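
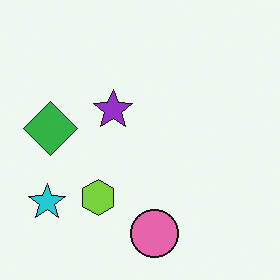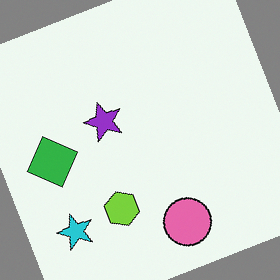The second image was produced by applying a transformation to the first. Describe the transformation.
It was rotated counter-clockwise by a clearly visible amount.

Every shape is tilted by the same angle and the image corners show triangular fill wedges — a whole-image rotation by a non-right angle.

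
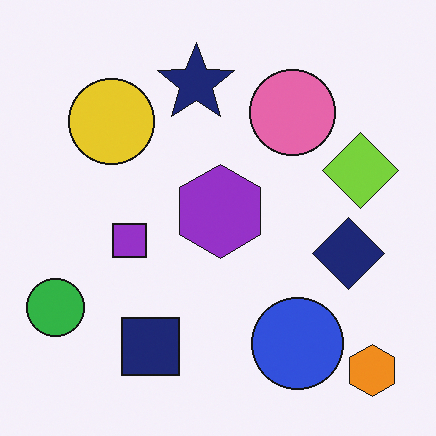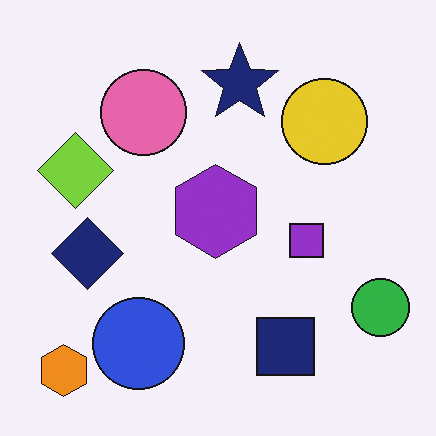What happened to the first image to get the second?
This is the original image flipped horizontally (left ↔ right).

The green circle is in the bottom-left of the first image and the bottom-right of the second — shapes on opposite sides of the vertical midline have swapped in a mirror flip.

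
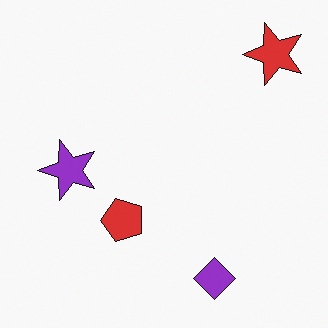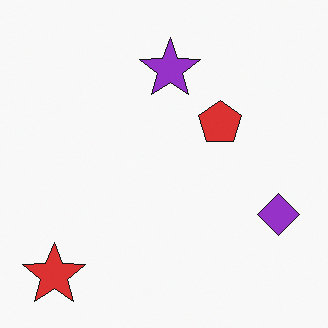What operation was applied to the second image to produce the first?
The first image is the second transposed (reflected across the top-left ↔ bottom-right diagonal).

Shapes have swapped their row and column positions — what was in the top-right is now in the bottom-left — a diagonal reflection.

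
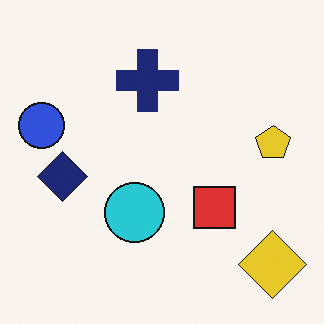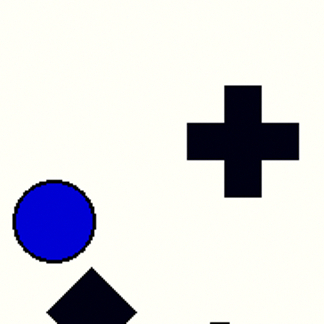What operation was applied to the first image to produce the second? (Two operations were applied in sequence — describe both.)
Boosted in contrast, then cropped tightly and scaled back up.

Tones are pushed away from mid-grey across the whole image — a global contrast change. The visible shapes are larger and the field of view is narrower; shapes near the original edges may be partly or wholly outside the frame — a crop-and-rescale.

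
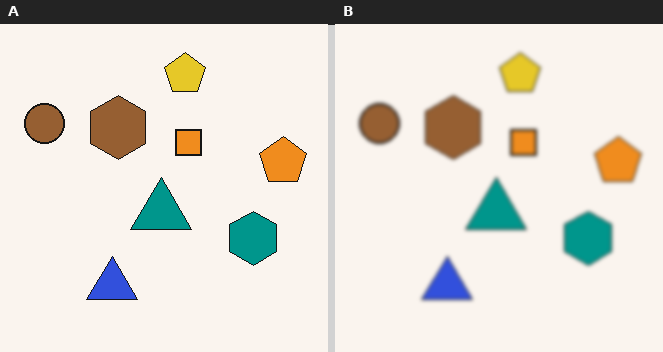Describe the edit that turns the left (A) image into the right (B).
Given a subtle gaussian blur.

Shape edges and outlines are uniformly softened across the whole image.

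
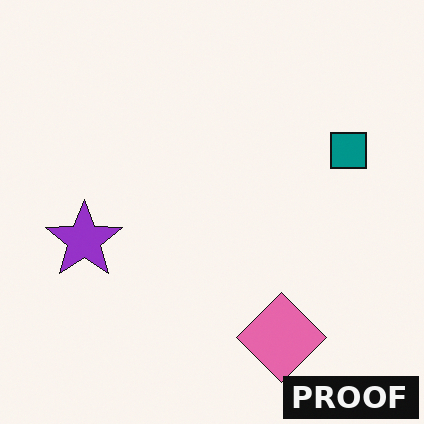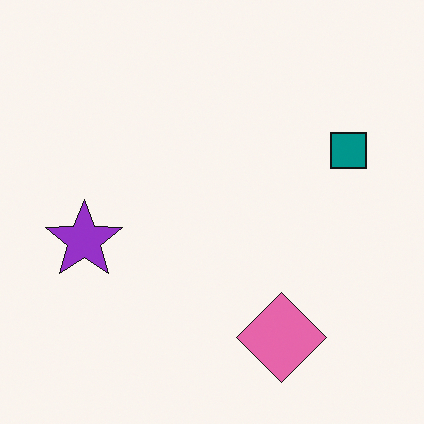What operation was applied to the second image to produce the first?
The first image is the second watermarked with the text "PROOF" in the lower-right corner.

A dark label reading "PROOF" appears in the lower-right corner.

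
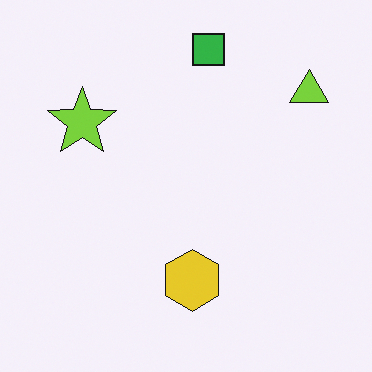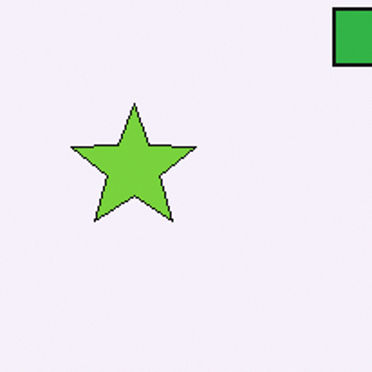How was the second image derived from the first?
The image was cropped tightly and scaled back up.

The visible shapes are larger and the field of view is narrower; shapes near the original edges may be partly or wholly outside the frame — a crop-and-rescale.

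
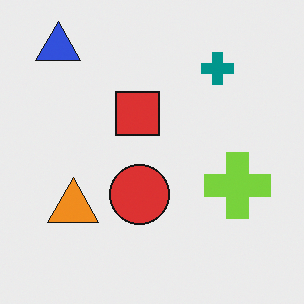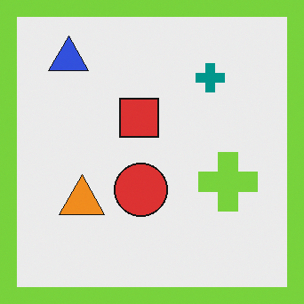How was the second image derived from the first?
It was framed with a lime border.

A solid lime frame runs around the edge of the second image, with the content slightly shrunk inside it.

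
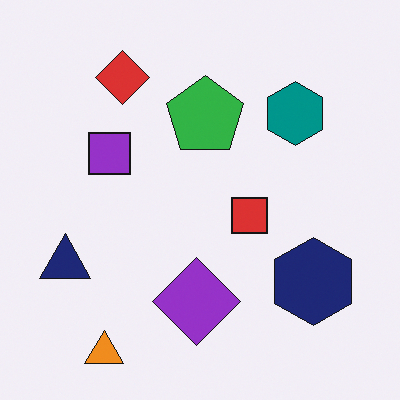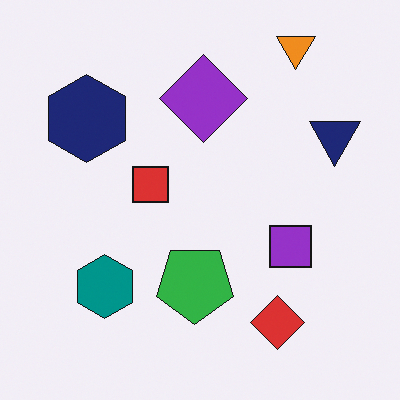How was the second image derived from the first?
The transformation is: rotated 180°.

The orange triangle sits in the bottom-left of the first image and the top-right of the second — consistent with a whole-image 180° rotation.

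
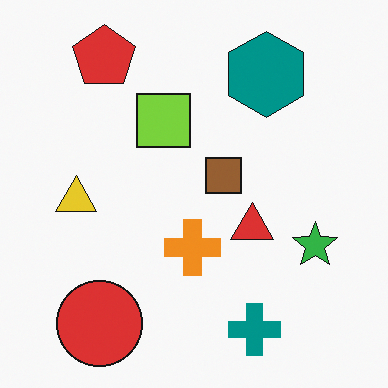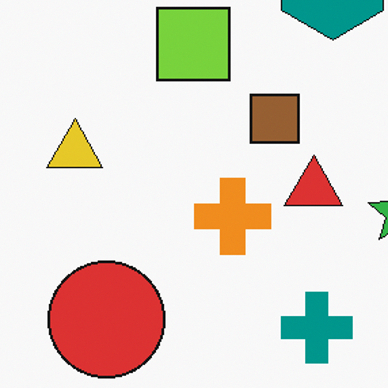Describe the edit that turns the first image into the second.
The image was cropped slightly and scaled back up.

The visible shapes are larger and the field of view is narrower; shapes near the original edges may be partly or wholly outside the frame — a crop-and-rescale.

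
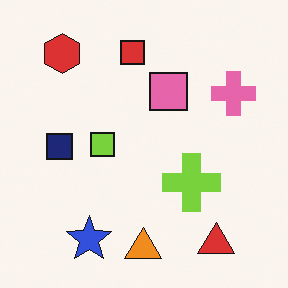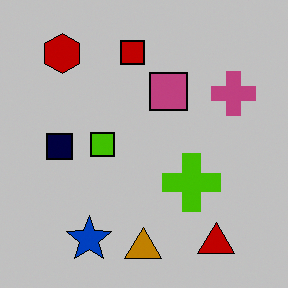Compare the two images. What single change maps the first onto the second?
The transformation is: aggressively posterized.

Each flat color has snapped to a coarser quantized level — most visibly, the near-white background has dropped to a flat grey.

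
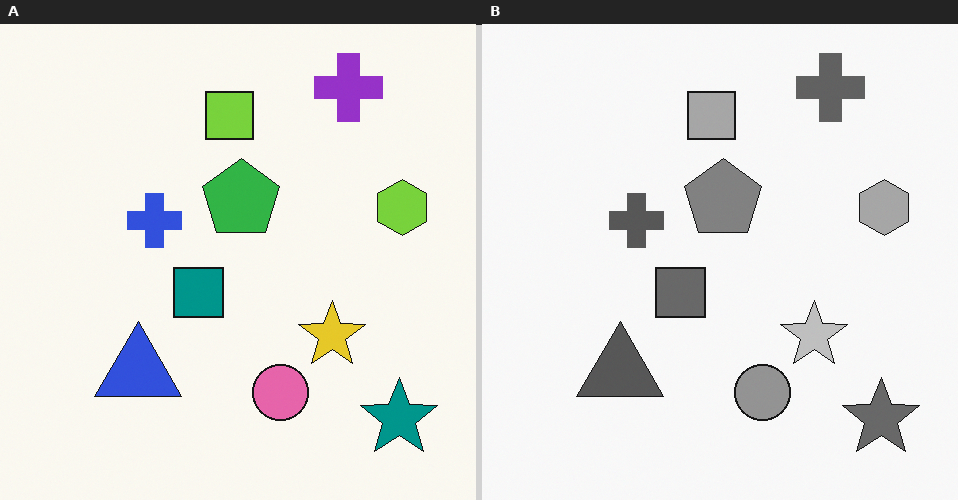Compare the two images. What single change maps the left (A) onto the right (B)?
The transformation is: converted to grayscale.

All color is removed — every shape is now a shade of grey.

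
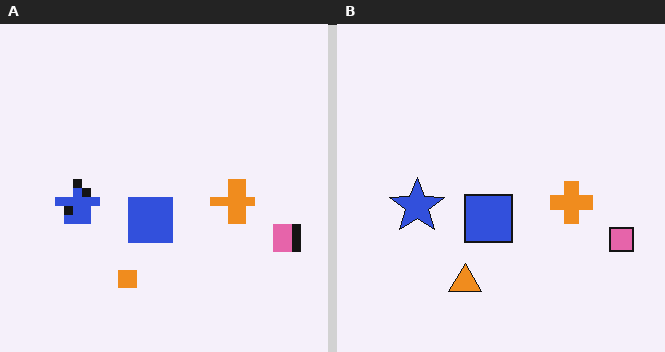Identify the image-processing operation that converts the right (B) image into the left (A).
It was coarsely pixelated.

Shapes are reduced to large square blocks; fine edges and outlines are lost — a downscale-then-upscale (mosaic) effect.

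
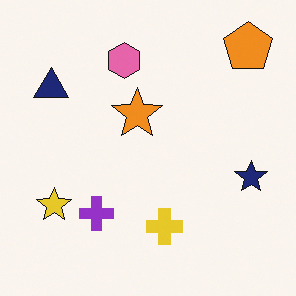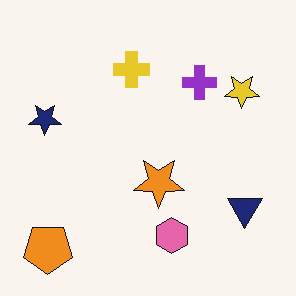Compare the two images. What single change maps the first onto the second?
Rotated 180°.

The orange pentagon sits in the top-right of the first image and the bottom-left of the second — consistent with a whole-image 180° rotation.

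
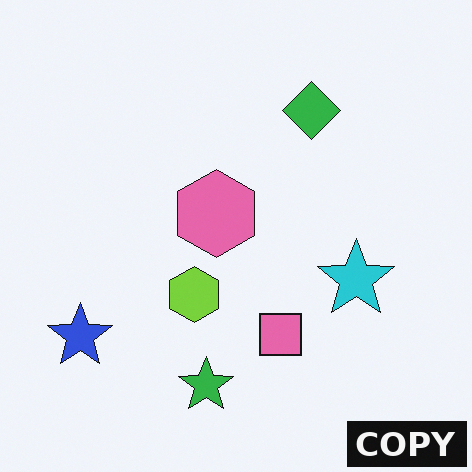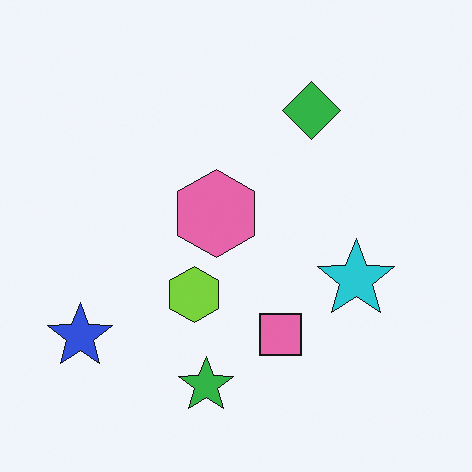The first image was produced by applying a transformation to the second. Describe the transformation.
This is the original image watermarked with the text "COPY" in the lower-right corner.

A dark label reading "COPY" appears in the lower-right corner.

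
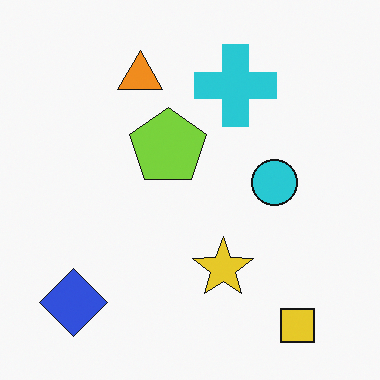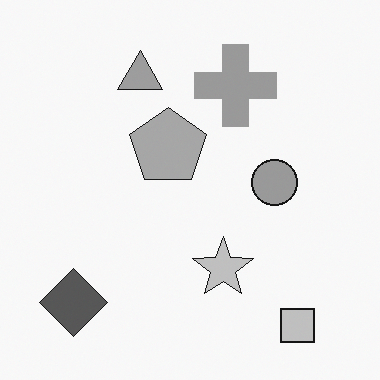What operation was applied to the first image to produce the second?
This is the original image converted to grayscale.

All color is removed — every shape is now a shade of grey.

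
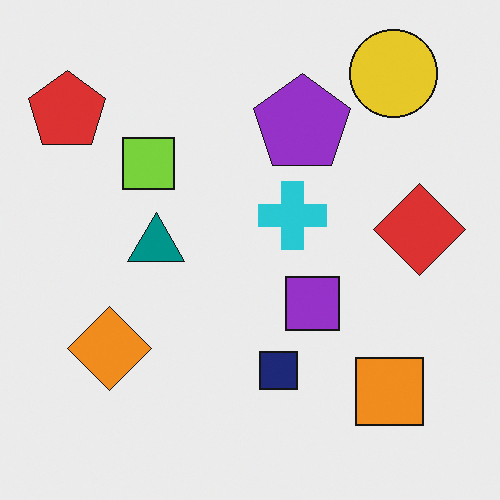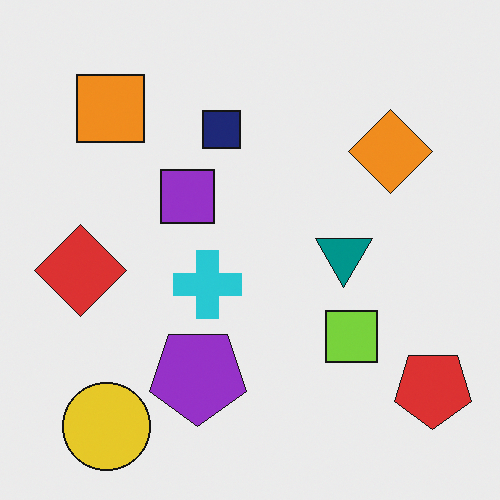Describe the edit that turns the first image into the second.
Rotated 180°.

The red pentagon sits in the top-left of the first image and the bottom-right of the second — consistent with a whole-image 180° rotation.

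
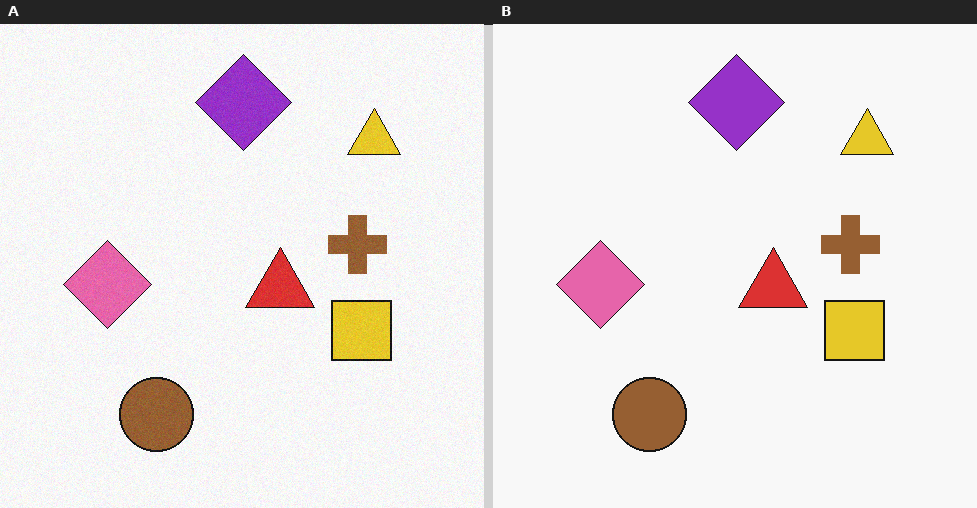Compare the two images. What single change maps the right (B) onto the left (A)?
The left (A) image is the right (B) degraded with a light layer of grain.

Random speckle covers the whole image, including the flat background.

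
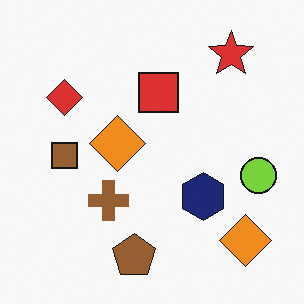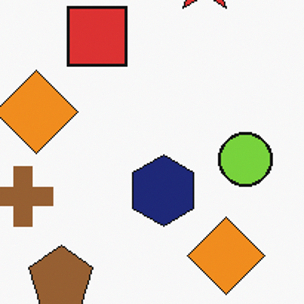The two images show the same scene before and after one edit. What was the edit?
Cropped to a modestly smaller region and rescaled.

The visible shapes are larger and the field of view is narrower; shapes near the original edges may be partly or wholly outside the frame — a crop-and-rescale.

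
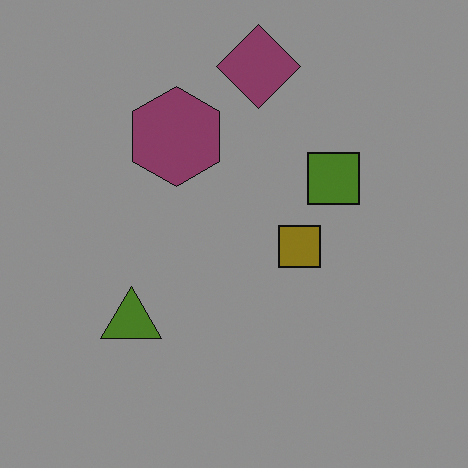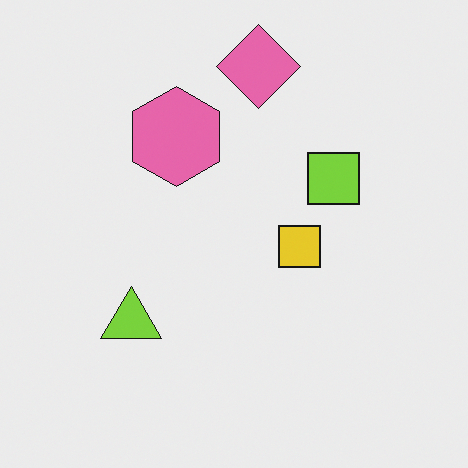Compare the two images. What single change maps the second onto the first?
This is the original image substantially darkened.

Every pixel — background and shapes alike — is uniformly darkened.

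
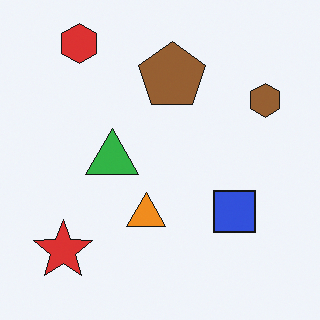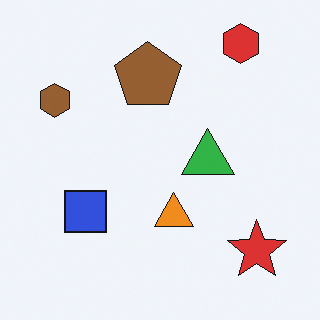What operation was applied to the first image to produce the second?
This is the original image flipped horizontally (left ↔ right).

The brown hexagon is in the top-right of the first image and the top-left of the second — shapes on opposite sides of the vertical midline have swapped in a mirror flip.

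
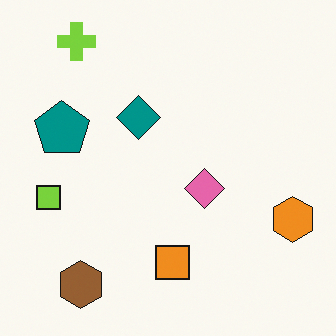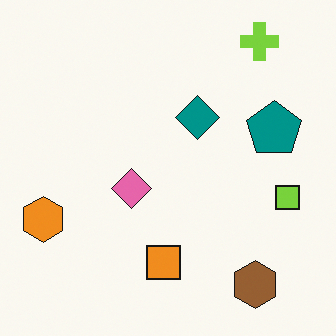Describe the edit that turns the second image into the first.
The first image is the second flipped horizontally (left ↔ right).

The orange hexagon is in the left of the second image and the right of the first — shapes on opposite sides of the vertical midline have swapped in a mirror flip.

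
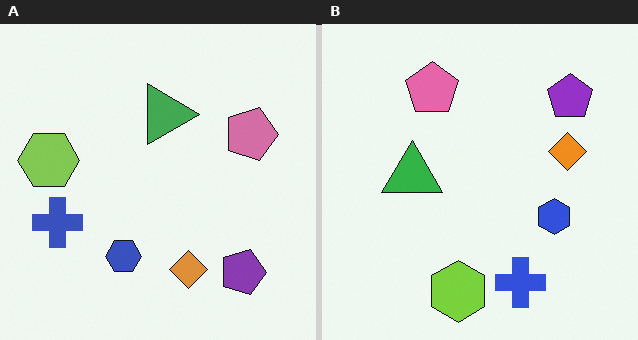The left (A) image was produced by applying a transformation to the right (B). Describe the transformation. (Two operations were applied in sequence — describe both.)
Rotated 90° clockwise, then slightly desaturated.

The purple pentagon sits in the top-right of the right (B) image and the bottom-right of the left (A) — consistent with a whole-image 90° clockwise rotation. All colors are more muted and greyish — a global saturation change.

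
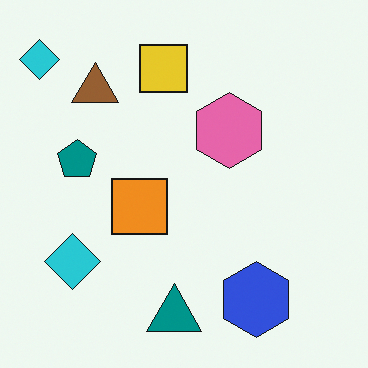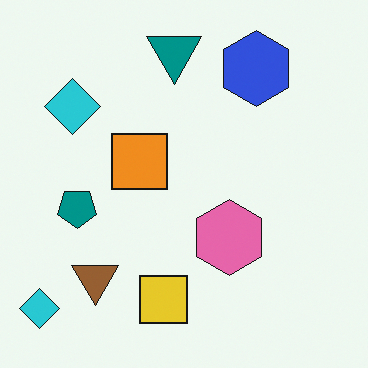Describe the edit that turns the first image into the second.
The image was flipped vertically (top ↔ bottom).

The teal triangle is in the bottom of the first image and the top of the second — shapes on opposite sides of the horizontal midline have swapped in a mirror flip.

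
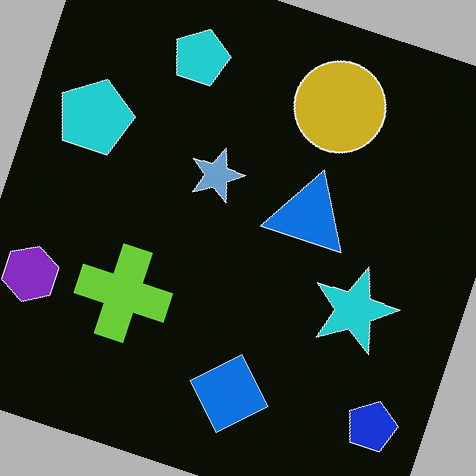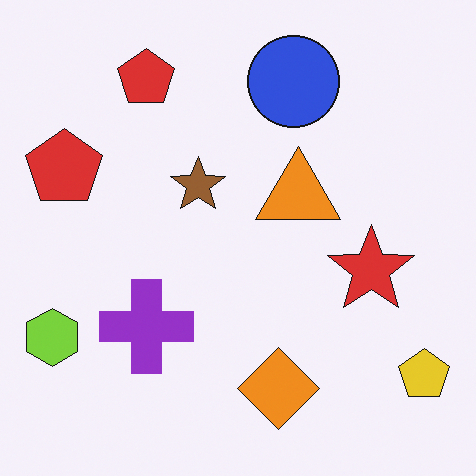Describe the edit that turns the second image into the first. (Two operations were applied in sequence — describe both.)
The transformation is: color-inverted (negative), then rotated clockwise by a clearly visible amount.

The light background has become dark and every shape's color is its complement — a photographic negative. Every shape is tilted by the same angle and the image corners show triangular fill wedges — a whole-image rotation by a non-right angle.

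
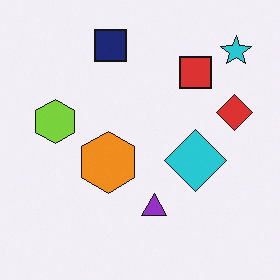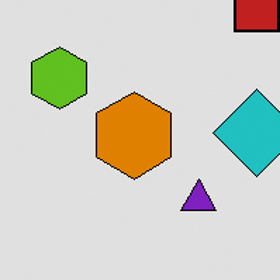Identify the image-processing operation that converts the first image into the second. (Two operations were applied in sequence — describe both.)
The second image is the first moderately posterized, then cropped to a modestly smaller region and rescaled.

Each flat color has snapped to a coarser quantized level — most visibly, the near-white background has dropped to a flat grey. The visible shapes are larger and the field of view is narrower; shapes near the original edges may be partly or wholly outside the frame — a crop-and-rescale.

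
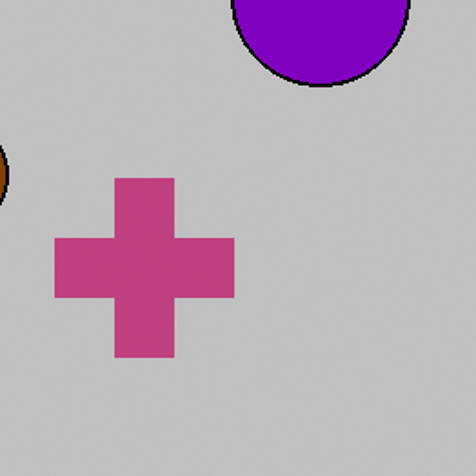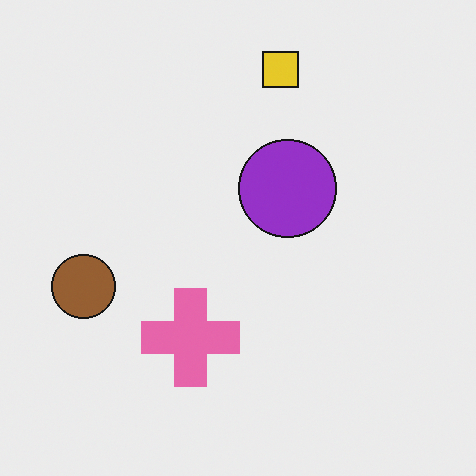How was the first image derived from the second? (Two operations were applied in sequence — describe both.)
Heavily posterized to just a handful of flat colors, then cropped to a noticeably smaller region and rescaled.

Each flat color has snapped to a coarser quantized level — most visibly, the near-white background has dropped to a flat grey. The visible shapes are larger and the field of view is narrower; shapes near the original edges may be partly or wholly outside the frame — a crop-and-rescale.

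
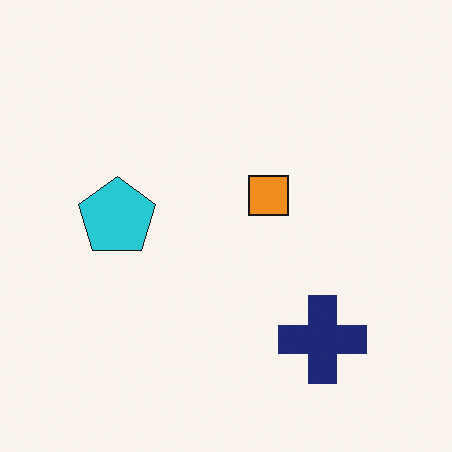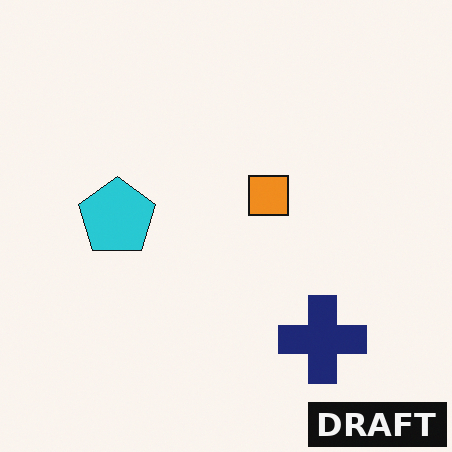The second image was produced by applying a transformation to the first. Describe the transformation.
This is the original image watermarked with the text "DRAFT" in the lower-right corner.

A dark label reading "DRAFT" appears in the lower-right corner.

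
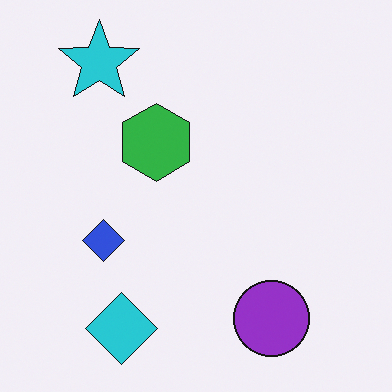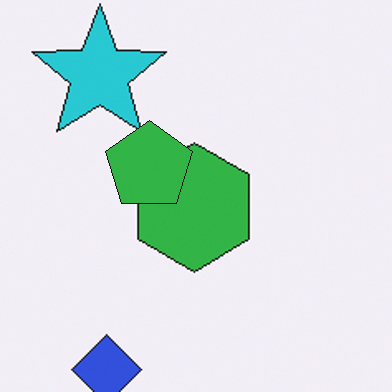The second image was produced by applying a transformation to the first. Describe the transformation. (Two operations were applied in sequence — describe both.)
The transformation is: cropped tightly and scaled back up, then overlaid with an additional green pentagon.

The visible shapes are larger and the field of view is narrower; shapes near the original edges may be partly or wholly outside the frame — a crop-and-rescale. A green pentagon appears in the second image that is absent from the first.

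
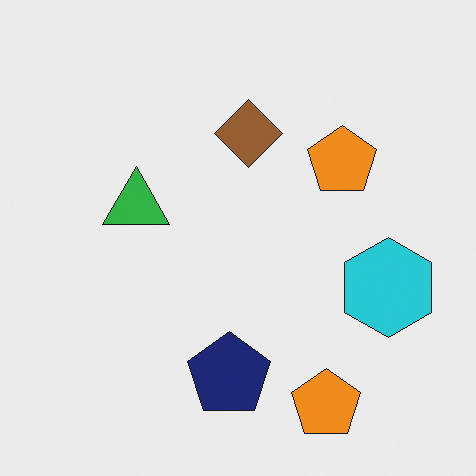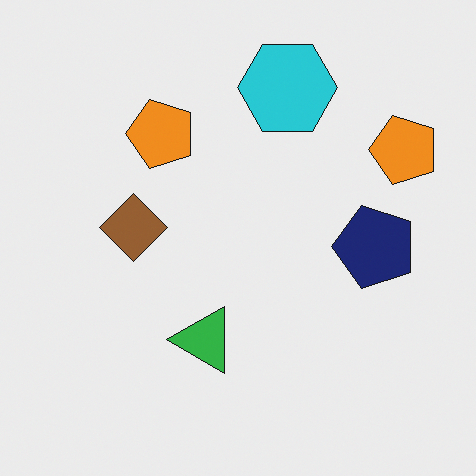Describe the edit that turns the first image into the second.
The image was rotated 90° counter-clockwise.

The cyan hexagon sits in the right of the first image and the top of the second — consistent with a whole-image 90° counter-clockwise rotation.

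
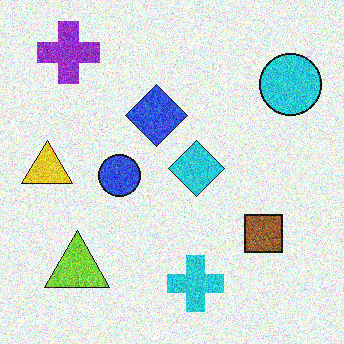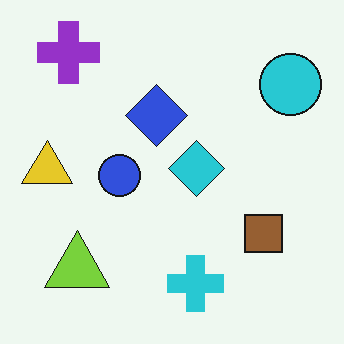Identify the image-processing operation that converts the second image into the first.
Degraded with strong gaussian noise.

Random speckle covers the whole image, including the flat background.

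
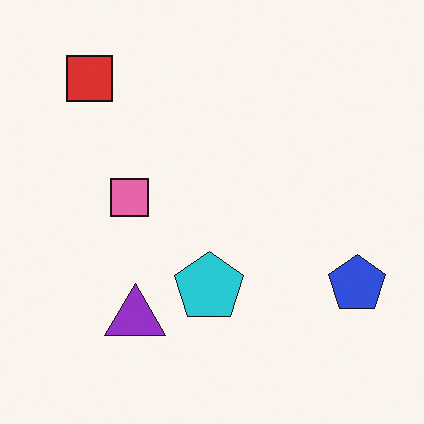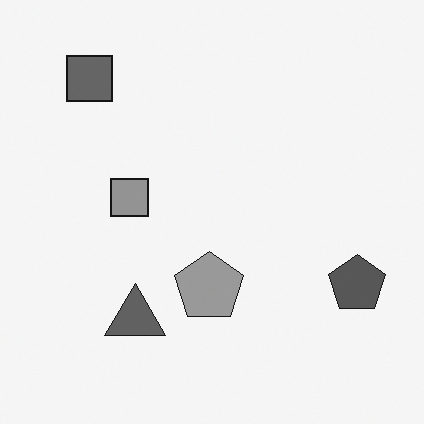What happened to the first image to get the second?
Converted to grayscale.

All color is removed — every shape is now a shade of grey.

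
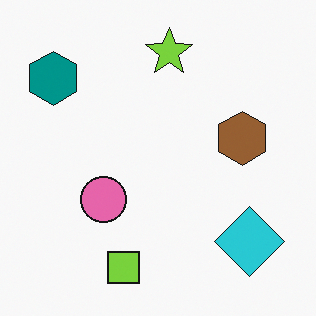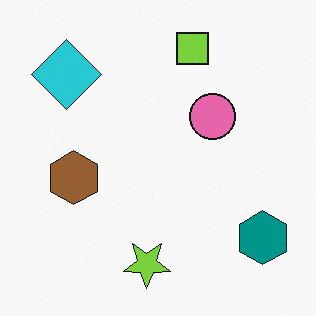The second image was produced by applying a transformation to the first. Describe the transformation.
This is the original image rotated 180°.

The teal hexagon sits in the top-left of the first image and the bottom-right of the second — consistent with a whole-image 180° rotation.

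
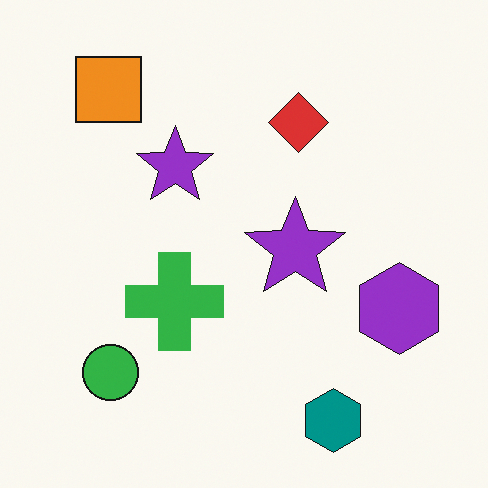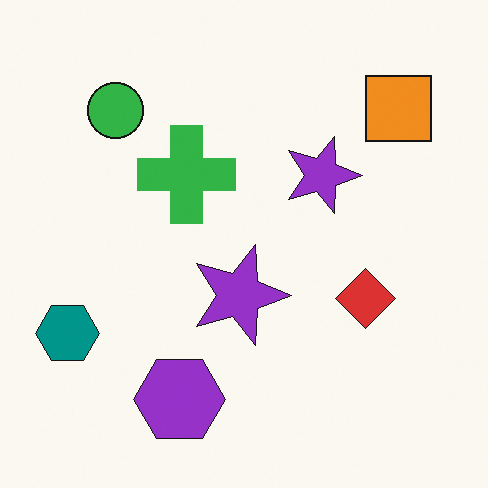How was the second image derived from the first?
The second image is the first rotated 90° clockwise.

The orange square sits in the top-left of the first image and the top-right of the second — consistent with a whole-image 90° clockwise rotation.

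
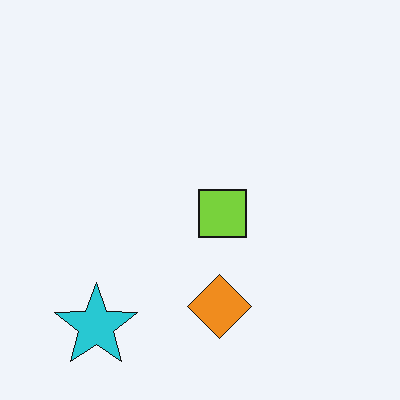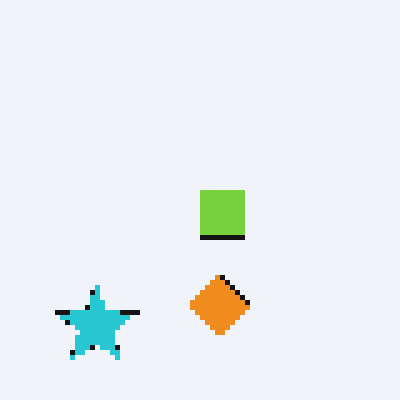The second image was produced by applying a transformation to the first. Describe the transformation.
The transformation is: mildly pixelated.

Shapes are reduced to large square blocks; fine edges and outlines are lost — a downscale-then-upscale (mosaic) effect.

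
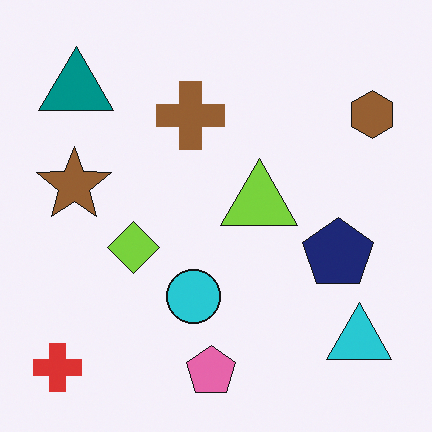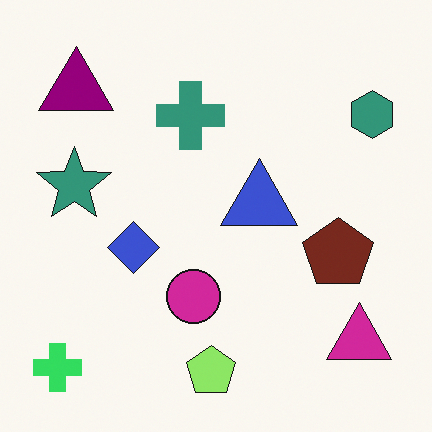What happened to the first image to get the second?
The transformation is: hue-shifted by a moderate amount.

Every shape's color has rotated by the same amount around the hue wheel — a uniform hue shift.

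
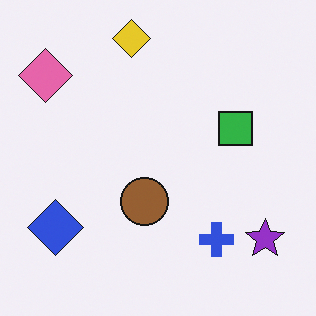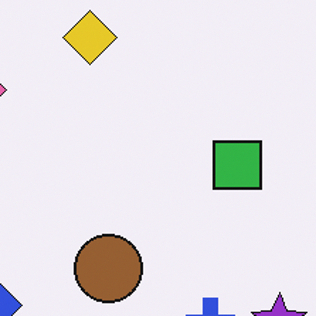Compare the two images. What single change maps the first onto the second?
It was cropped slightly and scaled back up.

The visible shapes are larger and the field of view is narrower; shapes near the original edges may be partly or wholly outside the frame — a crop-and-rescale.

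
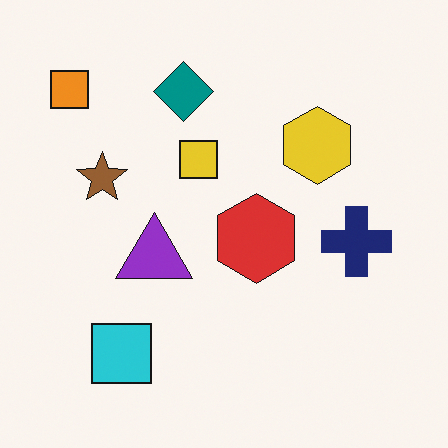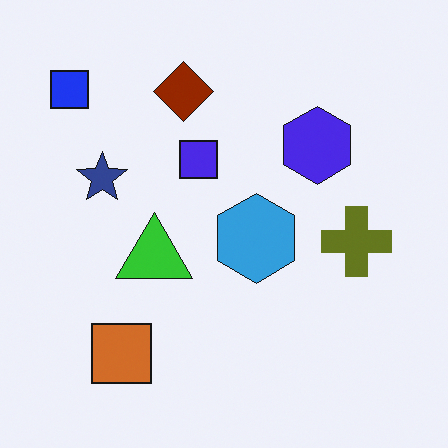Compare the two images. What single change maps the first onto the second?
This is the original image hue-shifted through roughly half the color wheel.

Every shape's color has rotated by the same amount around the hue wheel — a uniform hue shift.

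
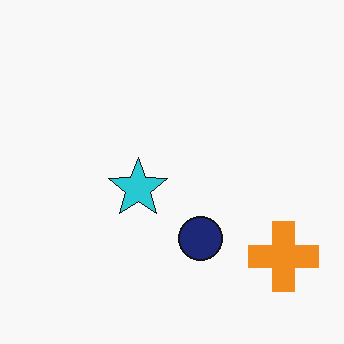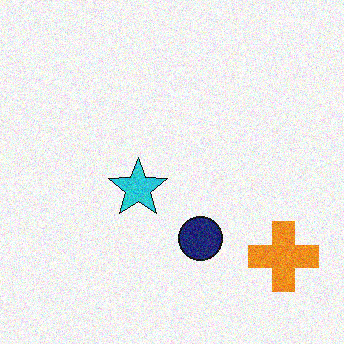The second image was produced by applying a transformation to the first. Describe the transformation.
The second image is the first degraded with moderate additive noise.

Random speckle covers the whole image, including the flat background.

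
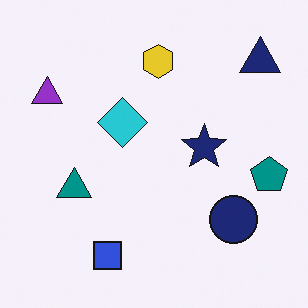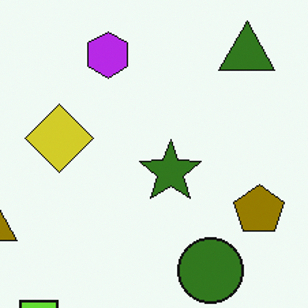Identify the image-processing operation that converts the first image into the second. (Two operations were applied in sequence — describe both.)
This is the original image hue-shifted through roughly half the color wheel, then cropped to a modestly smaller region and rescaled.

Every shape's color has rotated by the same amount around the hue wheel — a uniform hue shift. The visible shapes are larger and the field of view is narrower; shapes near the original edges may be partly or wholly outside the frame — a crop-and-rescale.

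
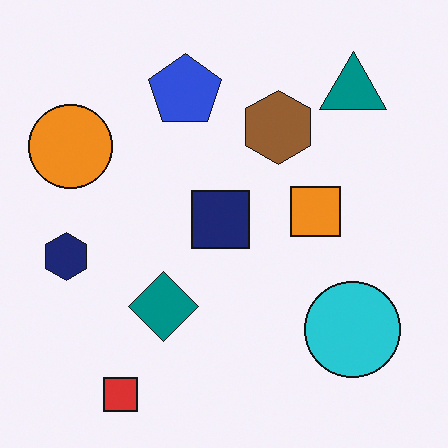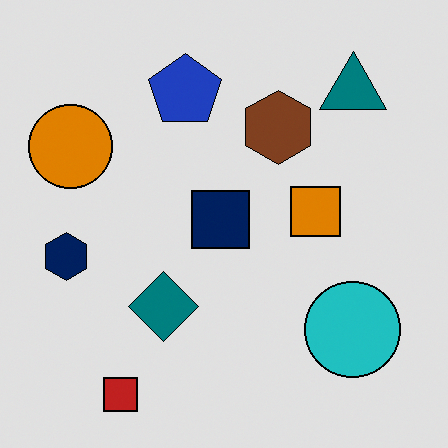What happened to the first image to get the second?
It was moderately posterized.

Each flat color has snapped to a coarser quantized level — most visibly, the near-white background has dropped to a flat grey.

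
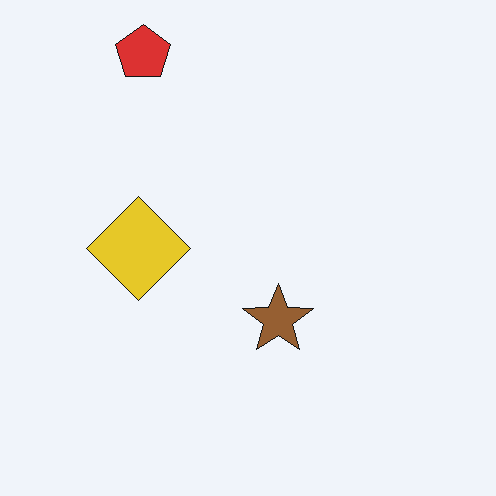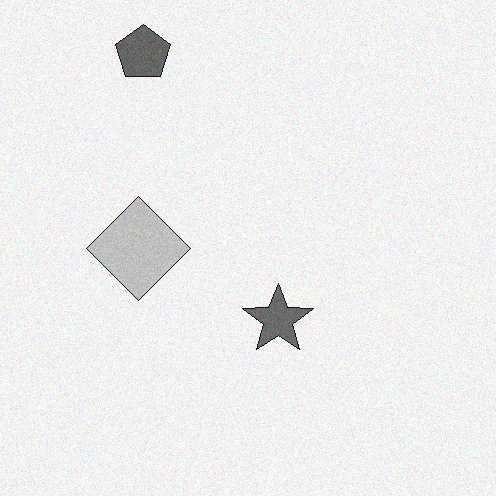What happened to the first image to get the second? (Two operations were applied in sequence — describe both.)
The transformation is: converted to grayscale, then degraded with subtle gaussian noise.

All color is removed — every shape is now a shade of grey. Random speckle covers the whole image, including the flat background.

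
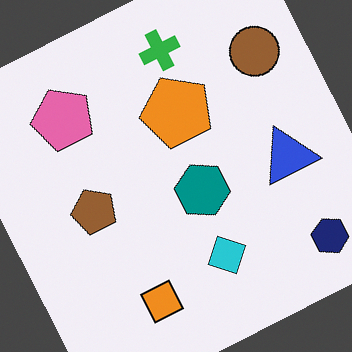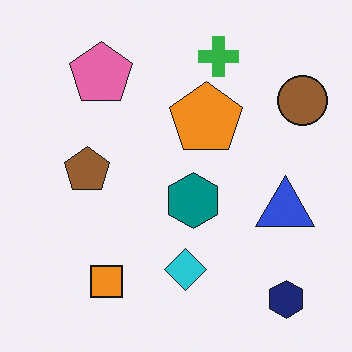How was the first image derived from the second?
Rotated counter-clockwise by a moderate amount.

Every shape is tilted by the same angle and the image corners show triangular fill wedges — a whole-image rotation by a non-right angle.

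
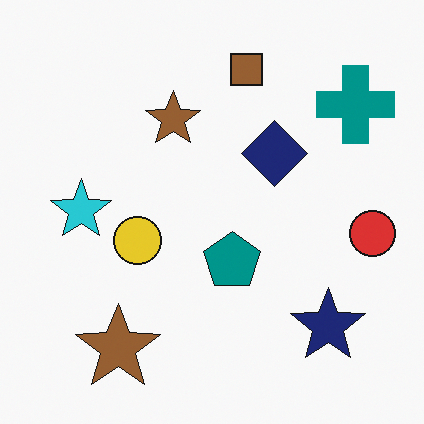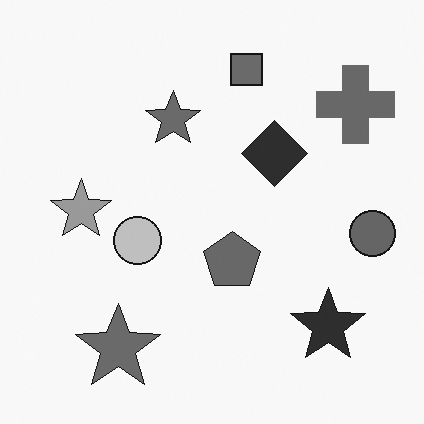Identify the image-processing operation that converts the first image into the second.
This is the original image converted to grayscale.

All color is removed — every shape is now a shade of grey.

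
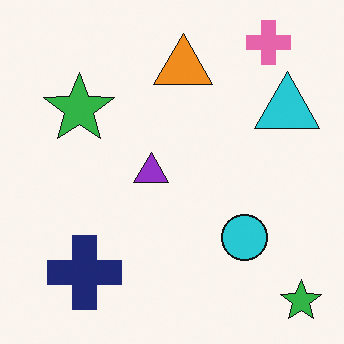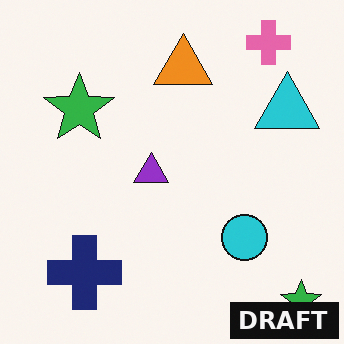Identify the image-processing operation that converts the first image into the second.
Watermarked with the text "DRAFT" in the lower-right corner.

A dark label reading "DRAFT" appears in the lower-right corner.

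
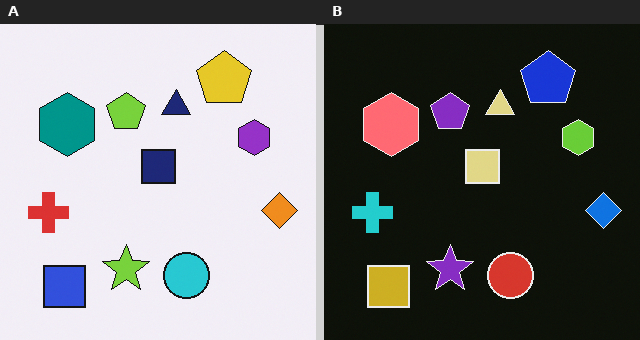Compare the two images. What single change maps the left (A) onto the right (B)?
It was color-inverted (negative).

The light background has become dark and every shape's color is its complement — a photographic negative.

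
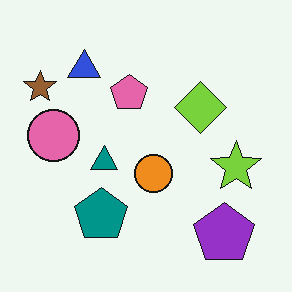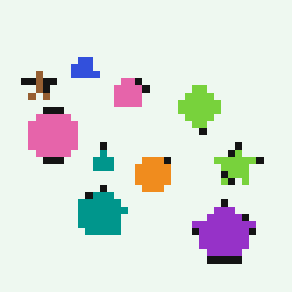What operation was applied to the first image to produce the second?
Pixelated into visible square blocks.

Shapes are reduced to large square blocks; fine edges and outlines are lost — a downscale-then-upscale (mosaic) effect.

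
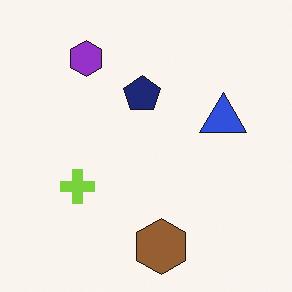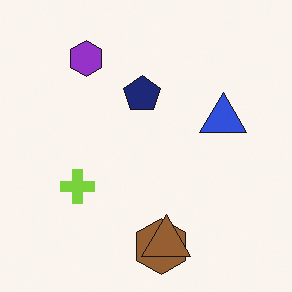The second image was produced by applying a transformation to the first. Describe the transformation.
The second image is the first overlaid with an additional brown triangle.

A brown triangle appears in the second image that is absent from the first.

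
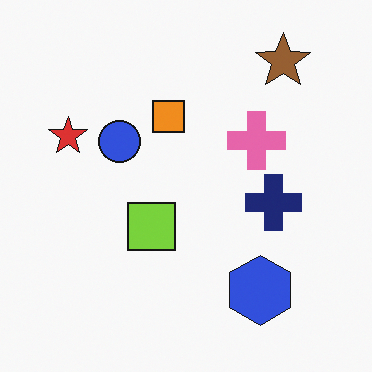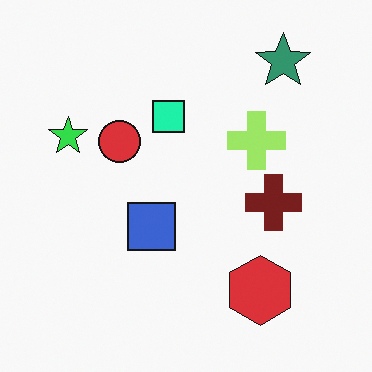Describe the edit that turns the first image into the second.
It was hue-shifted by a moderate amount.

Every shape's color has rotated by the same amount around the hue wheel — a uniform hue shift.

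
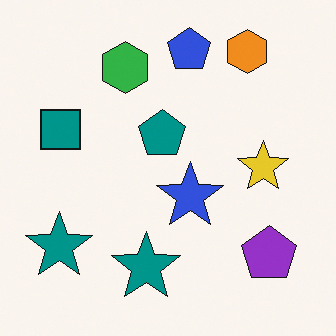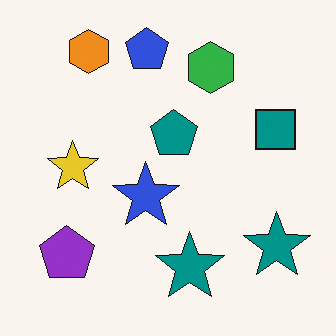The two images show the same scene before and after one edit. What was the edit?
This is the original image flipped horizontally (left ↔ right).

The teal square is in the left of the first image and the right of the second — shapes on opposite sides of the vertical midline have swapped in a mirror flip.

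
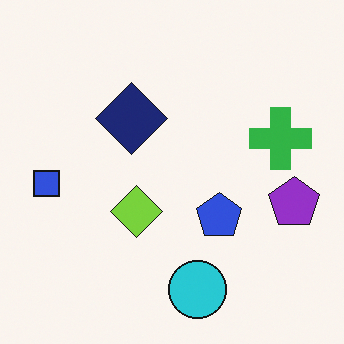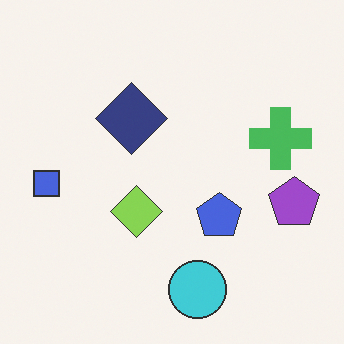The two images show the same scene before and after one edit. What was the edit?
It was given slightly reduced contrast.

Tones are pushed toward mid-grey across the whole image — a global contrast change.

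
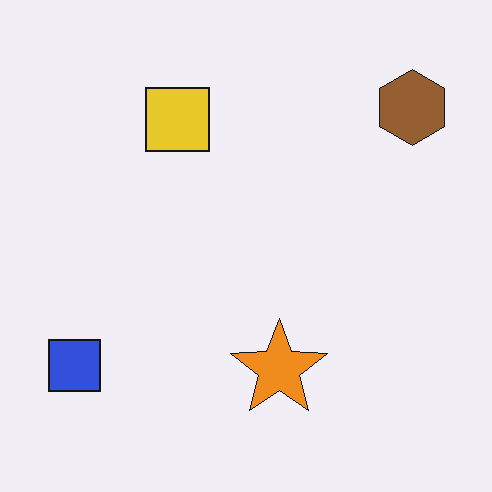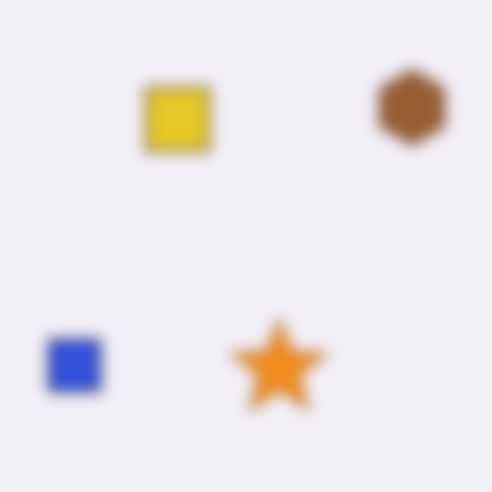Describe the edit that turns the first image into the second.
The image was heavily blurred.

Shape edges and outlines are uniformly softened across the whole image.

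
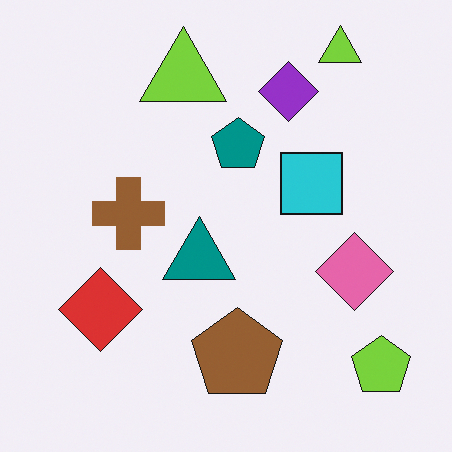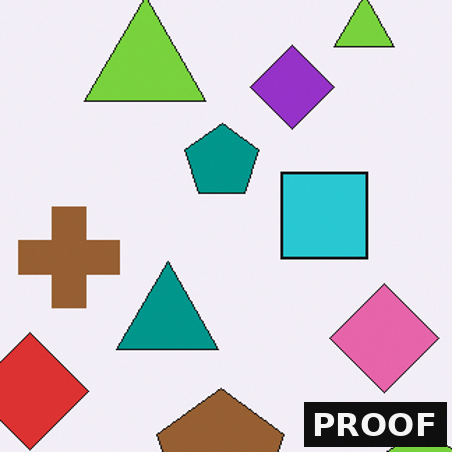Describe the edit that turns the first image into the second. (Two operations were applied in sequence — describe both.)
The transformation is: cropped slightly and scaled back up, then watermarked with the text "PROOF" in the lower-right corner.

The visible shapes are larger and the field of view is narrower; shapes near the original edges may be partly or wholly outside the frame — a crop-and-rescale. A dark label reading "PROOF" appears in the lower-right corner.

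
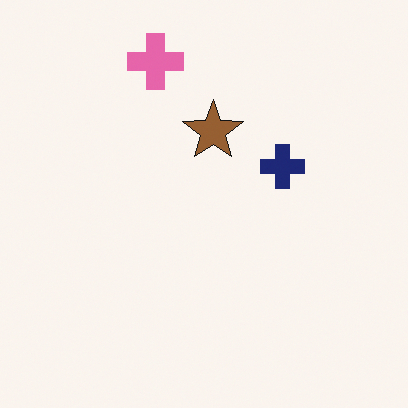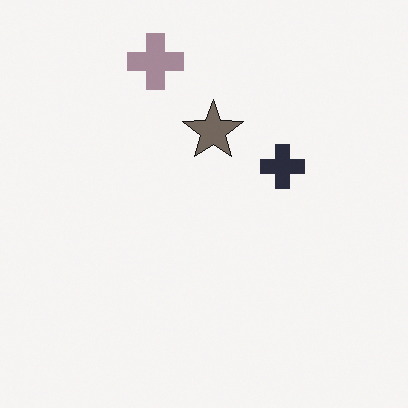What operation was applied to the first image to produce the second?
The image was made much more muted (saturation change).

All colors are more muted and greyish — a global saturation change.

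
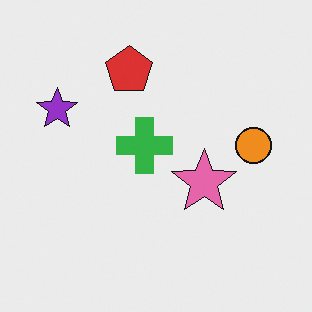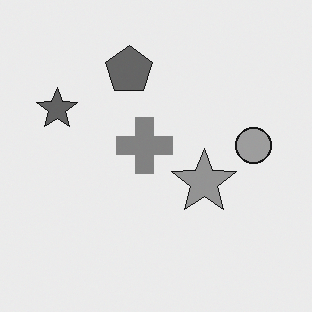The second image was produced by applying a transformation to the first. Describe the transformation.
The transformation is: converted to grayscale.

All color is removed — every shape is now a shade of grey.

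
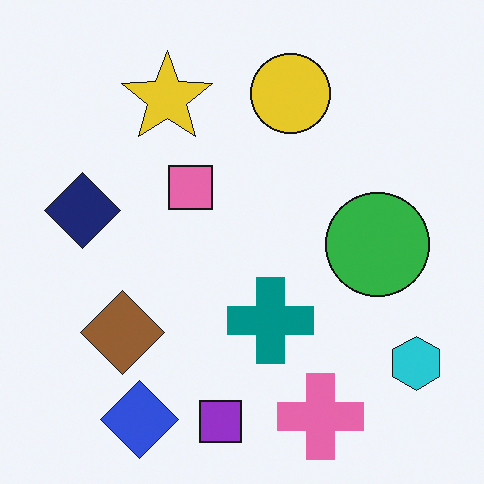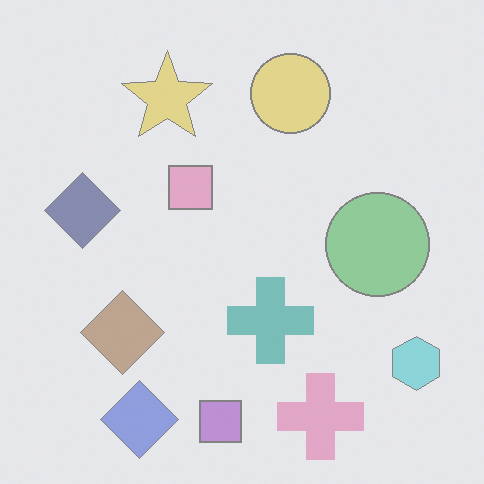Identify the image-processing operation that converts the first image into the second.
This is the original image washed out (contrast reduced).

Tones are pushed toward mid-grey across the whole image — a global contrast change.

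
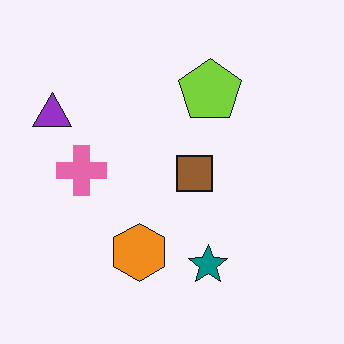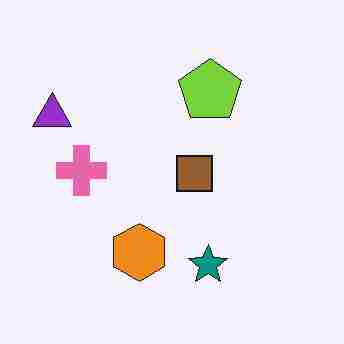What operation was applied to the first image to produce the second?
The transformation is: heavily JPEG-compressed with obvious blocking artifacts.

Blocky 8×8 compression artifacts appear around shape edges and the flat background shows ringing — characteristic JPEG degradation.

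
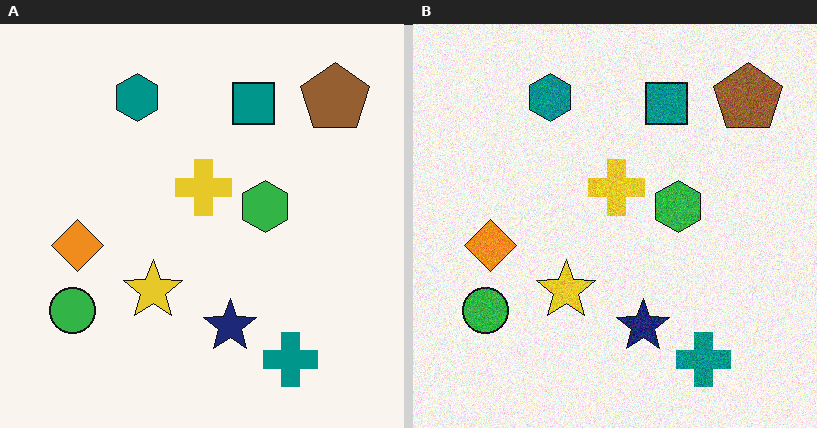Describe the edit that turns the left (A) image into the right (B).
The right (B) image is the left (A) degraded with visible gaussian noise.

Random speckle covers the whole image, including the flat background.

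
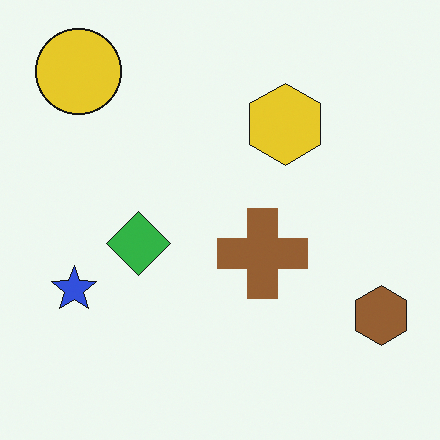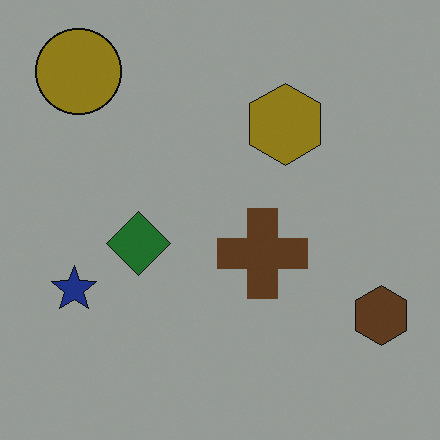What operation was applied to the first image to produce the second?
It was darkened a lot.

Every pixel — background and shapes alike — is uniformly darkened.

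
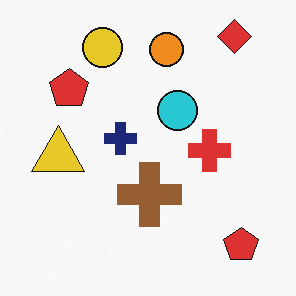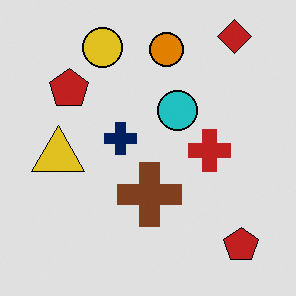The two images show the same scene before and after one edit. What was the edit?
It was moderately posterized.

Each flat color has snapped to a coarser quantized level — most visibly, the near-white background has dropped to a flat grey.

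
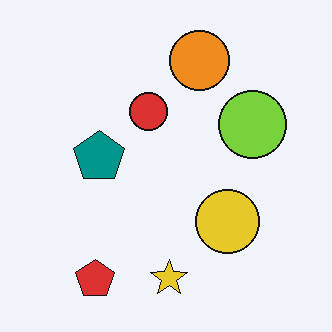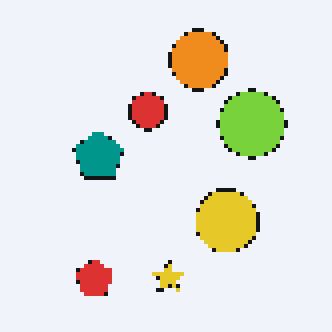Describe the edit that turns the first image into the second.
The transformation is: lightly pixelated (a mild mosaic effect).

Shapes are reduced to large square blocks; fine edges and outlines are lost — a downscale-then-upscale (mosaic) effect.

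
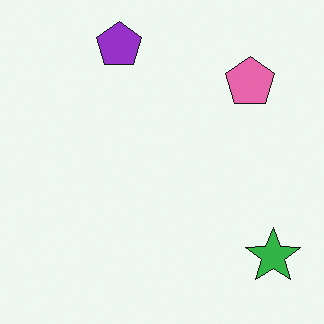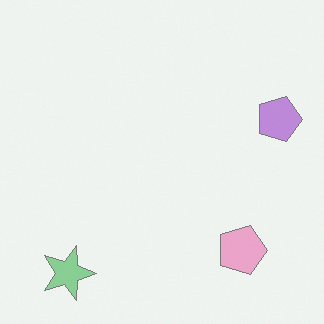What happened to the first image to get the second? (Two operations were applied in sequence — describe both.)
This is the original image rotated 90° clockwise, then washed out (contrast reduced).

The green star sits in the bottom-right of the first image and the bottom-left of the second — consistent with a whole-image 90° clockwise rotation. Tones are pushed toward mid-grey across the whole image — a global contrast change.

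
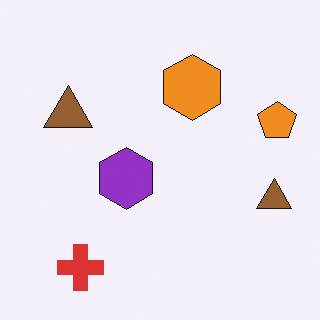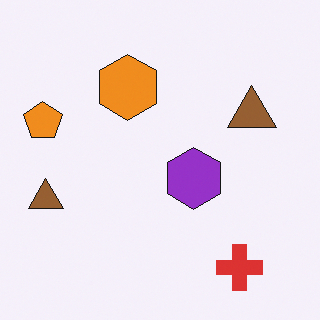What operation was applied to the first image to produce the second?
The image was flipped horizontally (left ↔ right).

The orange pentagon is in the right of the first image and the left of the second — shapes on opposite sides of the vertical midline have swapped in a mirror flip.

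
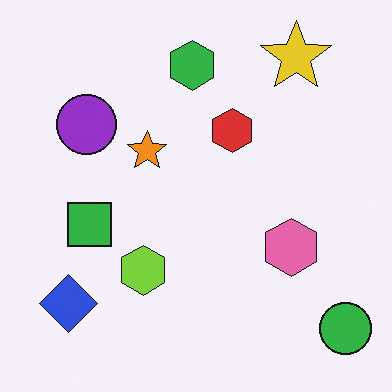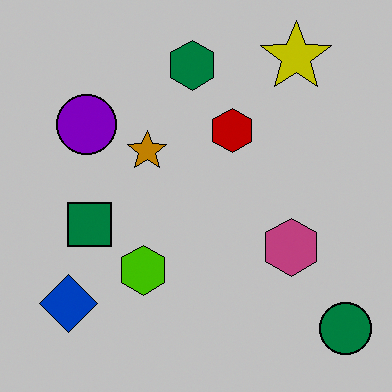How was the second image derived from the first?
The second image is the first heavily posterized to just a handful of flat colors.

Each flat color has snapped to a coarser quantized level — most visibly, the near-white background has dropped to a flat grey.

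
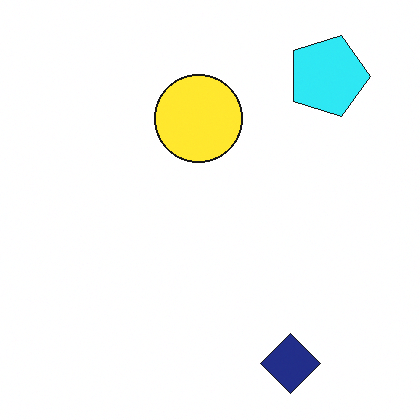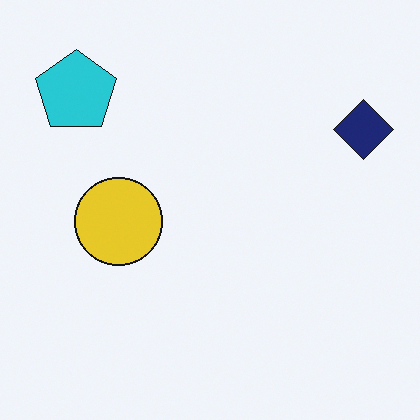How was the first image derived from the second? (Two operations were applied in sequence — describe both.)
This is the original image rotated 90° clockwise, then slightly brightened.

The cyan pentagon sits in the top-left of the second image and the top-right of the first — consistent with a whole-image 90° clockwise rotation. Every pixel — background and shapes alike — is uniformly brightened.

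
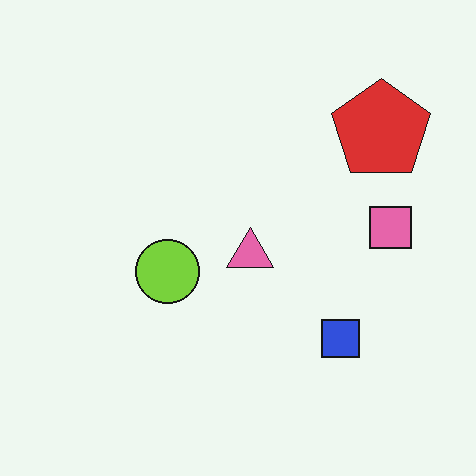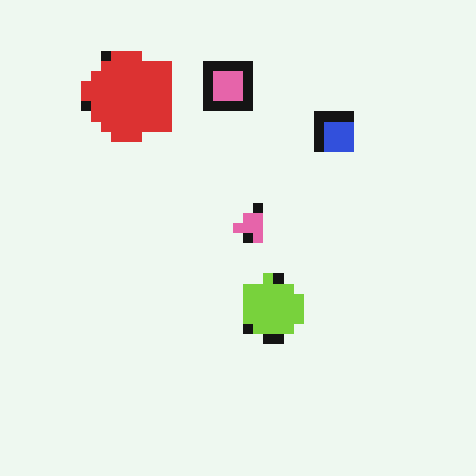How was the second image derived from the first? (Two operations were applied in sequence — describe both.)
The second image is the first heavily pixelated into large blocks, then rotated 90° counter-clockwise.

Shapes are reduced to large square blocks; fine edges and outlines are lost — a downscale-then-upscale (mosaic) effect. The red pentagon sits in the top-right of the first image and the top-left of the second — consistent with a whole-image 90° counter-clockwise rotation.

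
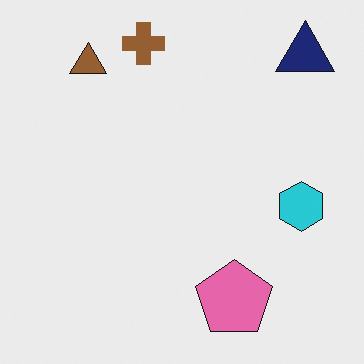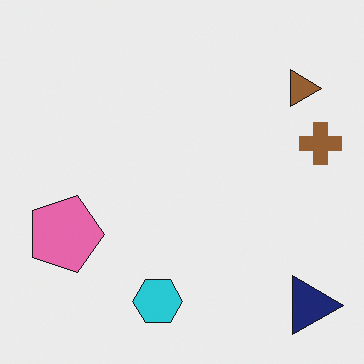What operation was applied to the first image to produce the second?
It was rotated 90° clockwise.

The navy triangle sits in the top-right of the first image and the bottom-right of the second — consistent with a whole-image 90° clockwise rotation.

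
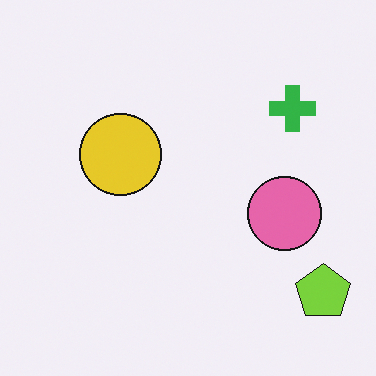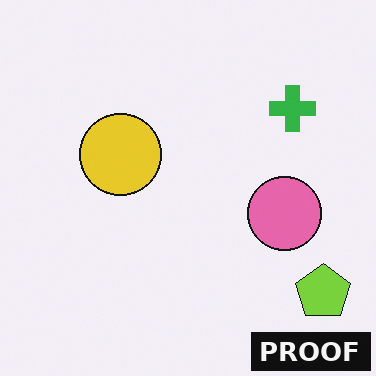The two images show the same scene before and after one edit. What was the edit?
This is the original image watermarked with the text "PROOF" in the lower-right corner.

A dark label reading "PROOF" appears in the lower-right corner.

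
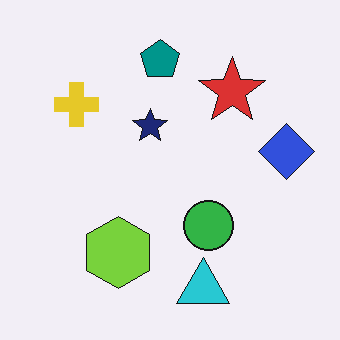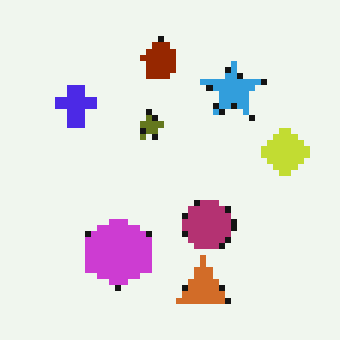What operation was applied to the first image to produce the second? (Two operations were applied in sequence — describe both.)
This is the original image hue-shifted through roughly half the color wheel, then pixelated into visible square blocks.

Every shape's color has rotated by the same amount around the hue wheel — a uniform hue shift. Shapes are reduced to large square blocks; fine edges and outlines are lost — a downscale-then-upscale (mosaic) effect.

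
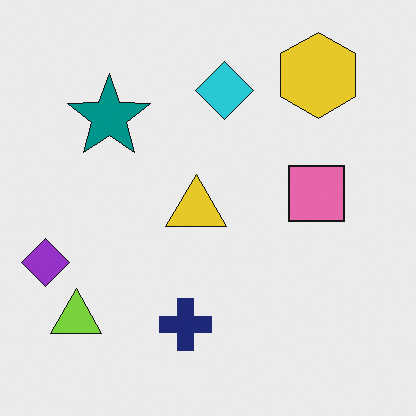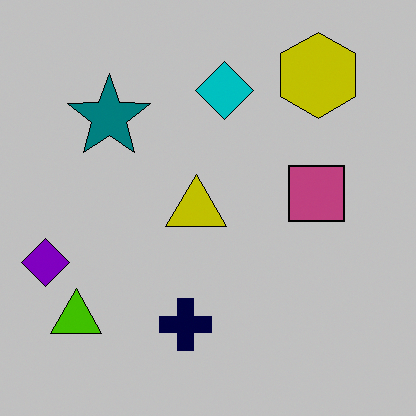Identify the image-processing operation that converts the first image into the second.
The second image is the first heavily posterized to just a handful of flat colors.

Each flat color has snapped to a coarser quantized level — most visibly, the near-white background has dropped to a flat grey.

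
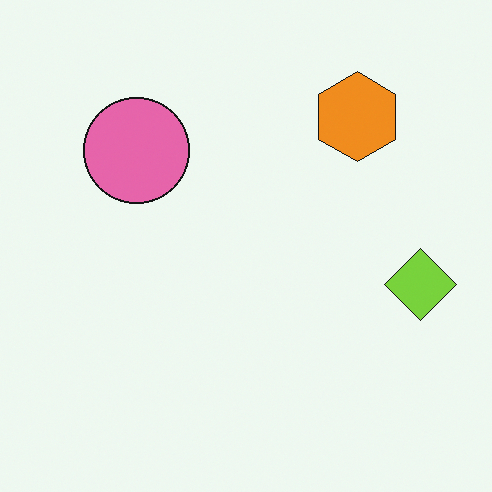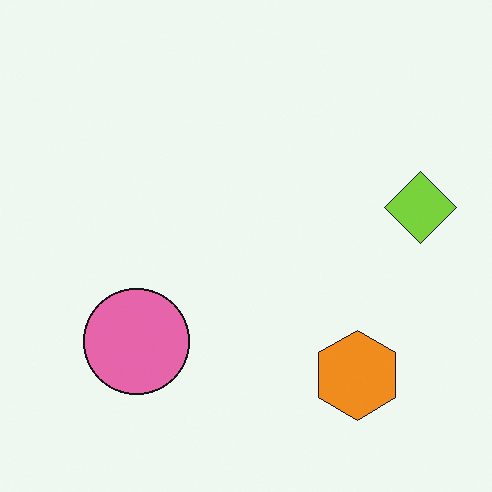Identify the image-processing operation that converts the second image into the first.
Flipped vertically (top ↔ bottom).

The orange hexagon is in the bottom-right of the second image and the top-right of the first — shapes on opposite sides of the horizontal midline have swapped in a mirror flip.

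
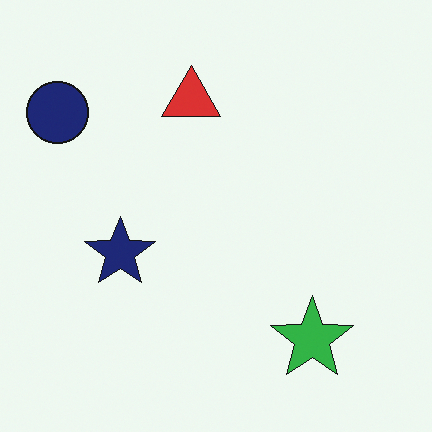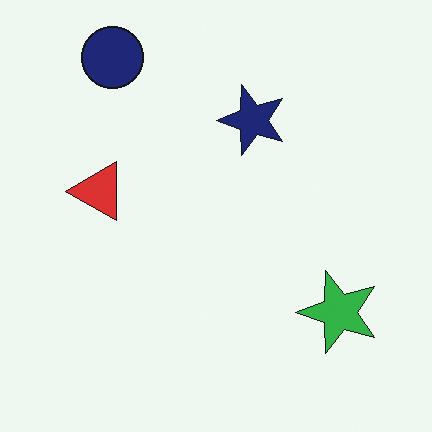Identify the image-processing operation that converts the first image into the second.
This is the original image transposed (reflected across the top-left ↔ bottom-right diagonal).

Shapes have swapped their row and column positions — what was in the top-right is now in the bottom-left — a diagonal reflection.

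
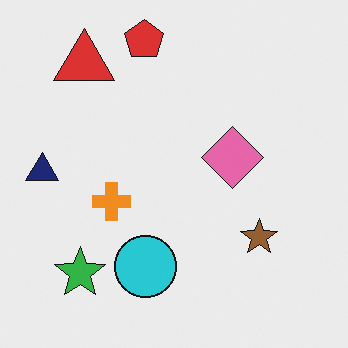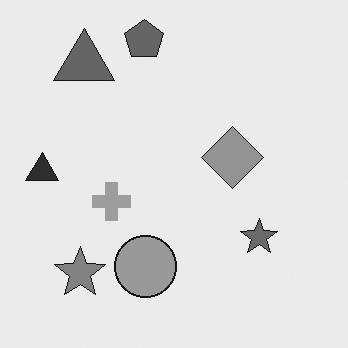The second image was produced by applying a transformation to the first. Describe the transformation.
This is the original image converted to grayscale.

All color is removed — every shape is now a shade of grey.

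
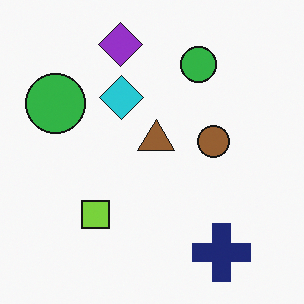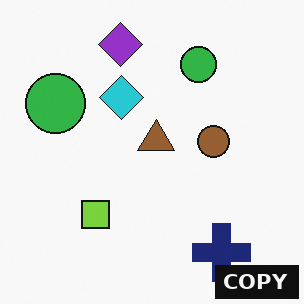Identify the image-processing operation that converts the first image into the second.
The second image is the first watermarked with the text "COPY" in the lower-right corner.

A dark label reading "COPY" appears in the lower-right corner.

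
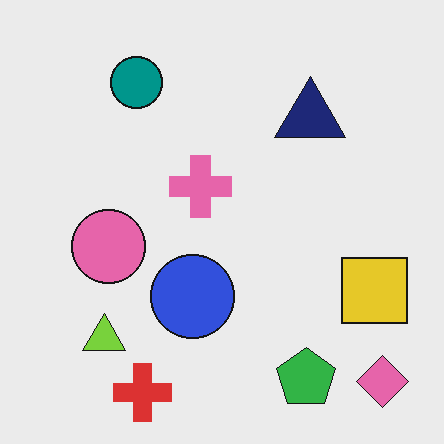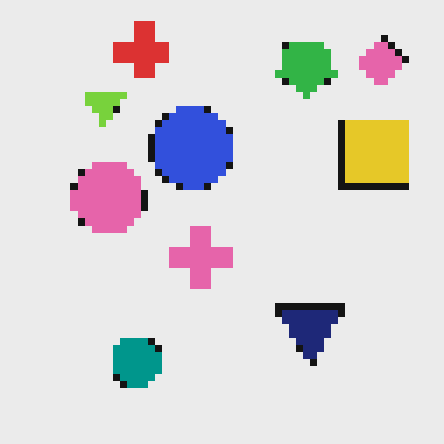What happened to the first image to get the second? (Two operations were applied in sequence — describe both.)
It was flipped vertically (top ↔ bottom), then moderately pixelated.

The red cross is in the bottom-left of the first image and the top-left of the second — shapes on opposite sides of the horizontal midline have swapped in a mirror flip. Shapes are reduced to large square blocks; fine edges and outlines are lost — a downscale-then-upscale (mosaic) effect.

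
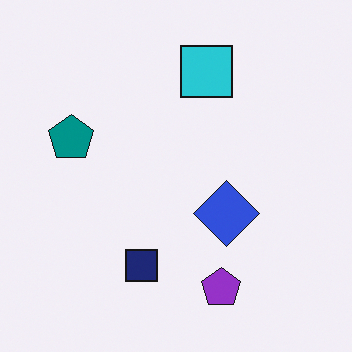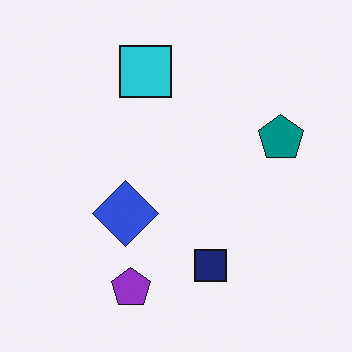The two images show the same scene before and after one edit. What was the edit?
It was flipped horizontally (left ↔ right).

The teal pentagon is in the left of the first image and the right of the second — shapes on opposite sides of the vertical midline have swapped in a mirror flip.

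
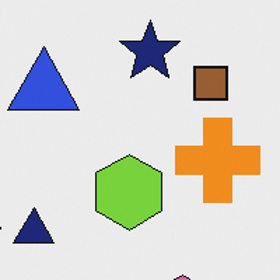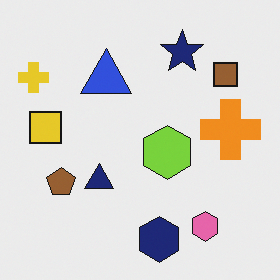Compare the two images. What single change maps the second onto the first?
It was cropped to a modestly smaller region and rescaled.

The visible shapes are larger and the field of view is narrower; shapes near the original edges may be partly or wholly outside the frame — a crop-and-rescale.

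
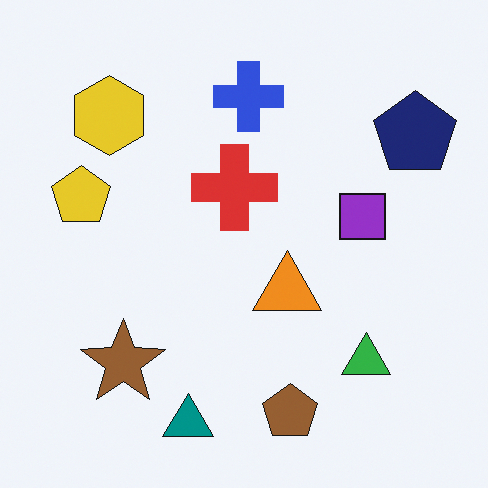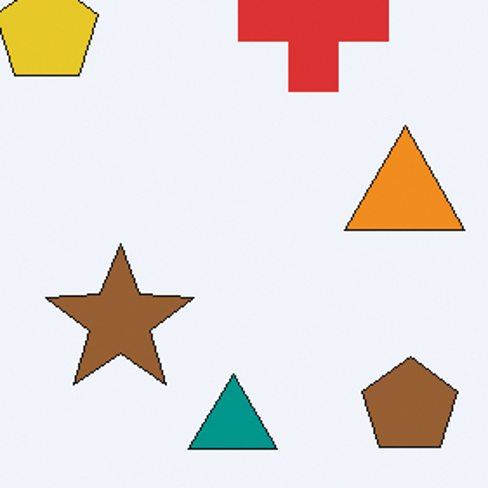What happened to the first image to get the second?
The second image is the first cropped tightly and scaled back up.

The visible shapes are larger and the field of view is narrower; shapes near the original edges may be partly or wholly outside the frame — a crop-and-rescale.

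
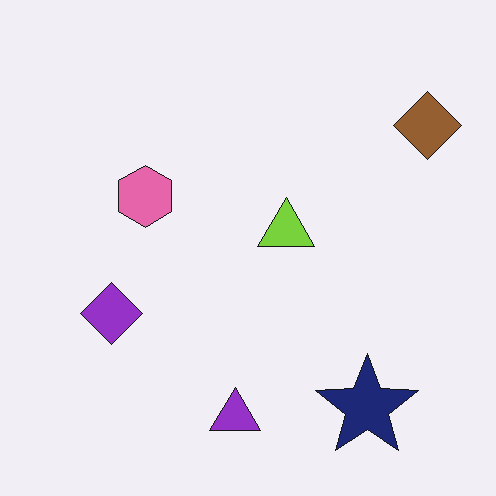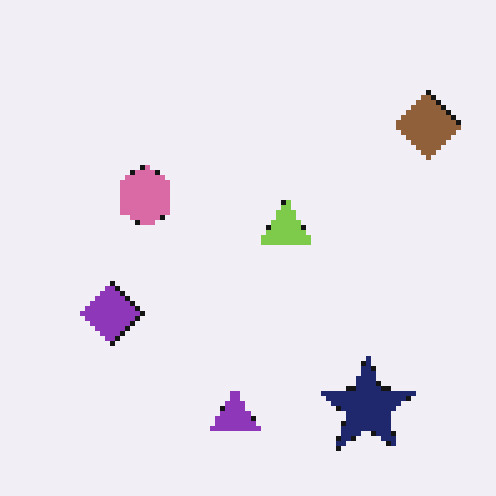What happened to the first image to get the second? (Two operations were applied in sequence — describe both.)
The transformation is: slightly desaturated, then lightly pixelated (a mild mosaic effect).

All colors are more muted and greyish — a global saturation change. Shapes are reduced to large square blocks; fine edges and outlines are lost — a downscale-then-upscale (mosaic) effect.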